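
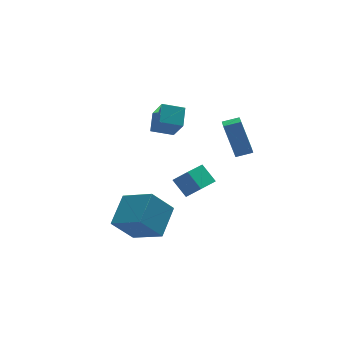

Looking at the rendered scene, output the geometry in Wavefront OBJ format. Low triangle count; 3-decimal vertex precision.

v -0.216 3.82 3.057
v -0.117 2.885 4.226
v 0.259 4.682 3.707
v 0.359 3.748 4.876
v 0.861 3.492 2.704
v 0.961 2.558 3.873
v 1.337 4.355 3.354
v 1.436 3.42 4.523
v -1.822 -1.515 -0.522
v -2.903 -1.473 0.75
v -2.712 -0.106 -1.325
v -3.793 -0.064 -0.053
v -0.747 -0.336 0.353
v -1.828 -0.294 1.625
v -1.637 1.073 -0.45
v -2.718 1.115 0.822
v 0.189 0.418 0.397
v 0.73 -0.102 1.145
v -0.169 1.186 1.189
v 0.372 0.665 1.938
v 1.288 1.195 0.142
v 1.829 0.674 0.891
v 0.93 1.962 0.935
v 1.471 1.442 1.683
v 3.069 1.142 1.994
v 2.673 1.724 3.898
v 3.333 1.888 1.821
v 2.937 2.47 3.725
v 3.883 0.91 2.235
v 3.487 1.492 4.139
v 4.147 1.656 2.062
v 3.751 2.238 3.966
f 2 4 1
f 5 2 1
f 1 4 3
f 3 5 1
f 2 8 4
f 6 2 5
f 6 8 2
f 4 8 3
f 7 5 3
f 3 8 7
f 7 6 5
f 8 6 7
f 10 12 9
f 13 10 9
f 9 12 11
f 11 13 9
f 10 16 12
f 14 10 13
f 14 16 10
f 12 16 11
f 15 13 11
f 11 16 15
f 15 14 13
f 16 14 15
f 18 20 17
f 21 18 17
f 17 20 19
f 19 21 17
f 18 24 20
f 22 18 21
f 22 24 18
f 20 24 19
f 23 21 19
f 19 24 23
f 23 22 21
f 24 22 23
f 26 28 25
f 29 26 25
f 25 28 27
f 27 29 25
f 26 32 28
f 30 26 29
f 30 32 26
f 28 32 27
f 31 29 27
f 27 32 31
f 31 30 29
f 32 30 31



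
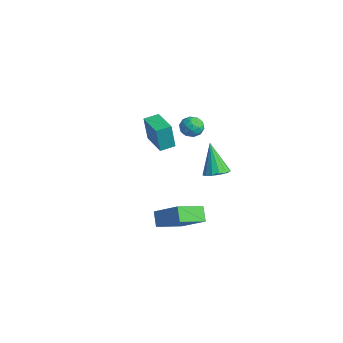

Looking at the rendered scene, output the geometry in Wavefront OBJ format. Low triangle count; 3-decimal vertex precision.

v 3.996 -0.823 0.854
v 4.491 -1.351 1.144
v 3.044 -0.717 2.666
v 4.665 -0.994 1.215
v 4.661 -0.592 1.189
v 4.478 -0.251 1.073
v 4.166 -0.063 0.898
v 3.808 -0.08 0.712
v 3.501 -0.295 0.563
v 3.326 -0.652 0.492
v 3.331 -1.055 0.518
v 3.514 -1.396 0.634
v 3.826 -1.583 0.809
v 4.183 -1.567 0.996
v -4.672 -0.556 -1.846
v -4.736 -0.781 -0.112
v -4.62 0.404 -1.72
v -4.684 0.179 0.015
v -2.896 -0.659 -1.795
v -2.96 -0.884 -0.06
v -2.844 0.301 -1.668
v -2.908 0.076 0.066
v 1.792 -3.371 -4.256
v 1.091 -3.142 -3.523
v 1.575 -1.64 -5.007
v 0.874 -1.41 -4.274
v 3.266 -2.67 -3.066
v 2.565 -2.44 -2.333
v 3.049 -0.938 -3.817
v 2.348 -0.709 -3.084
v -1.602 0.762 1.312
v -0.916 0.872 1.613
v -1.144 -0.112 0.587
v -0.458 -0.002 0.888
v -1.01 -0.31 1.305
v -1.293 0.23 1.753
v -0.767 0.53 0.447
v -1.05 1.07 0.895
v -0.4 0.728 1.078
v -0.55 0.209 1.609
v -1.51 0.551 0.591
v -1.66 0.032 1.122
v -1.299 0.894 1.527
v -0.761 -0.134 0.673
v -1.085 -0.315 0.919
v -0.682 -0.25 1.096
v -1.521 0.517 1.609
v -1.117 0.581 1.786
v -1.173 -0.114 1.604
v -0.943 0.179 0.414
v -0.539 0.243 0.591
v -1.378 1.01 1.104
v -0.975 1.075 1.281
v -0.887 0.874 0.596
v -0.593 0.874 1.389
v -0.324 0.36 0.962
v -0.505 0.672 0.703
v -0.671 0.99 0.967
v -0.681 0.568 1.701
v -0.412 0.055 1.274
v -0.736 -0.126 1.519
v -0.902 0.191 1.783
v -0.378 0.484 1.386
v -1.648 0.705 0.926
v -1.379 0.192 0.499
v -1.158 0.569 0.417
v -1.324 0.886 0.681
v -1.736 0.4 1.238
v -1.467 -0.114 0.811
v -1.389 -0.23 1.233
v -1.555 0.088 1.497
v -1.682 0.276 0.814
f 2 1 4
f 2 4 3
f 4 1 5
f 4 5 3
f 5 1 6
f 5 6 3
f 6 1 7
f 6 7 3
f 7 1 8
f 7 8 3
f 8 1 9
f 8 9 3
f 9 1 10
f 9 10 3
f 10 1 11
f 10 11 3
f 11 1 12
f 11 12 3
f 12 1 13
f 12 13 3
f 13 1 14
f 13 14 3
f 14 1 2
f 14 2 3
f 16 18 15
f 19 16 15
f 15 18 17
f 17 19 15
f 16 22 18
f 20 16 19
f 20 22 16
f 18 22 17
f 21 19 17
f 17 22 21
f 21 20 19
f 22 20 21
f 24 26 23
f 27 24 23
f 23 26 25
f 25 27 23
f 24 30 26
f 28 24 27
f 28 30 24
f 26 30 25
f 29 27 25
f 25 30 29
f 29 28 27
f 30 28 29
f 31 68 47
f 68 42 71
f 47 71 36
f 68 71 47
f 31 47 43
f 47 36 48
f 43 48 32
f 47 48 43
f 31 43 52
f 43 32 53
f 52 53 38
f 43 53 52
f 31 52 64
f 52 38 67
f 64 67 41
f 52 67 64
f 31 64 68
f 64 41 72
f 68 72 42
f 64 72 68
f 32 48 59
f 48 36 62
f 59 62 40
f 48 62 59
f 36 71 49
f 71 42 70
f 49 70 35
f 71 70 49
f 42 72 69
f 72 41 65
f 69 65 33
f 72 65 69
f 41 67 66
f 67 38 54
f 66 54 37
f 67 54 66
f 38 53 58
f 53 32 55
f 58 55 39
f 53 55 58
f 34 60 46
f 60 40 61
f 46 61 35
f 60 61 46
f 34 46 44
f 46 35 45
f 44 45 33
f 46 45 44
f 34 44 51
f 44 33 50
f 51 50 37
f 44 50 51
f 34 51 56
f 51 37 57
f 56 57 39
f 51 57 56
f 34 56 60
f 56 39 63
f 60 63 40
f 56 63 60
f 35 61 49
f 61 40 62
f 49 62 36
f 61 62 49
f 33 45 69
f 45 35 70
f 69 70 42
f 45 70 69
f 37 50 66
f 50 33 65
f 66 65 41
f 50 65 66
f 39 57 58
f 57 37 54
f 58 54 38
f 57 54 58
f 40 63 59
f 63 39 55
f 59 55 32
f 63 55 59



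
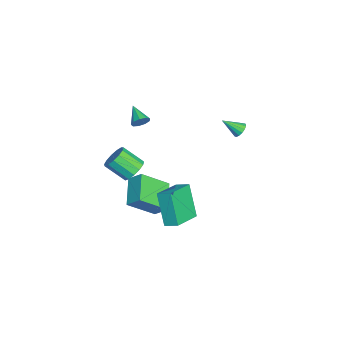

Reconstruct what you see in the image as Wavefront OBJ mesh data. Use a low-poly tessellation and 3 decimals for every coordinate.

v 3.274 -1.63 1.604
v 3.558 -0.92 1.926
v 1.72 -0.735 1.005
v 2.005 -0.025 1.327
v 4.215 -1.195 -0.187
v 4.5 -0.485 0.135
v 2.662 -0.3 -0.786
v 2.946 0.41 -0.464
v -2.451 2.514 2.175
v -2.146 2.757 2.503
v -2.469 1.526 2.925
v -2.391 2.819 2.579
v -2.652 2.8 2.547
v -2.859 2.703 2.416
v -2.958 2.556 2.219
v -2.92 2.398 2.012
v -2.757 2.271 1.848
v -2.512 2.209 1.771
v -2.251 2.228 1.803
v -2.043 2.325 1.935
v -1.945 2.472 2.131
v -1.982 2.63 2.339
v 2.071 -2.873 2.374
v 2.577 -3.304 2.005
v 2.315 -4.377 2.897
v 1.809 -3.947 3.266
v 2.794 -3.101 2.313
v 2.531 -4.174 3.205
v 2.781 -2.825 2.641
v 2.519 -3.898 3.533
v 2.543 -2.565 2.884
v 2.28 -3.638 3.776
v 2.155 -2.403 2.965
v 1.893 -3.476 3.857
v 1.741 -2.39 2.858
v 1.478 -3.463 3.75
v 1.431 -2.531 2.598
v 1.168 -3.604 3.49
v 1.325 -2.78 2.266
v 1.062 -3.853 3.159
v 1.455 -3.059 1.969
v 1.193 -4.132 2.861
v 1.782 -3.279 1.8
v 1.519 -4.353 2.692
v 2.2 -3.371 1.814
v 1.937 -4.444 2.706
v -3.384 -2.921 1.85
v -3.098 -2.963 2.329
v -4.396 -3.419 2.41
v -3.274 -2.624 2.312
v -3.502 -2.423 2.078
v -3.675 -2.456 1.737
v -3.711 -2.706 1.449
v -3.594 -3.057 1.349
v -3.379 -3.344 1.483
v -3.166 -3.433 1.788
v -3.055 -3.283 2.123
v -0.207 -1.891 -1.037
v 0.381 -3.328 0.223
v 0.089 -1.175 -0.358
v 0.678 -2.612 0.901
v 1.442 -1.868 -1.781
v 2.031 -3.305 -0.522
v 1.739 -1.152 -1.103
v 2.327 -2.589 0.157
f 2 4 1
f 5 2 1
f 1 4 3
f 3 5 1
f 2 8 4
f 6 2 5
f 6 8 2
f 4 8 3
f 7 5 3
f 3 8 7
f 7 6 5
f 8 6 7
f 10 9 12
f 10 12 11
f 12 9 13
f 12 13 11
f 13 9 14
f 13 14 11
f 14 9 15
f 14 15 11
f 15 9 16
f 15 16 11
f 16 9 17
f 16 17 11
f 17 9 18
f 17 18 11
f 18 9 19
f 18 19 11
f 19 9 20
f 19 20 11
f 20 9 21
f 20 21 11
f 21 9 22
f 21 22 11
f 22 9 10
f 22 10 11
f 24 23 27
f 24 27 25
f 25 27 28
f 25 28 26
f 27 23 29
f 27 29 28
f 28 29 30
f 28 30 26
f 29 23 31
f 29 31 30
f 30 31 32
f 30 32 26
f 31 23 33
f 31 33 32
f 32 33 34
f 32 34 26
f 33 23 35
f 33 35 34
f 34 35 36
f 34 36 26
f 35 23 37
f 35 37 36
f 36 37 38
f 36 38 26
f 37 23 39
f 37 39 38
f 38 39 40
f 38 40 26
f 39 23 41
f 39 41 40
f 40 41 42
f 40 42 26
f 41 23 43
f 41 43 42
f 42 43 44
f 42 44 26
f 43 23 45
f 43 45 44
f 44 45 46
f 44 46 26
f 45 23 24
f 45 24 46
f 46 24 25
f 46 25 26
f 48 47 50
f 48 50 49
f 50 47 51
f 50 51 49
f 51 47 52
f 51 52 49
f 52 47 53
f 52 53 49
f 53 47 54
f 53 54 49
f 54 47 55
f 54 55 49
f 55 47 56
f 55 56 49
f 56 47 57
f 56 57 49
f 57 47 48
f 57 48 49
f 59 61 58
f 62 59 58
f 58 61 60
f 60 62 58
f 59 65 61
f 63 59 62
f 63 65 59
f 61 65 60
f 64 62 60
f 60 65 64
f 64 63 62
f 65 63 64



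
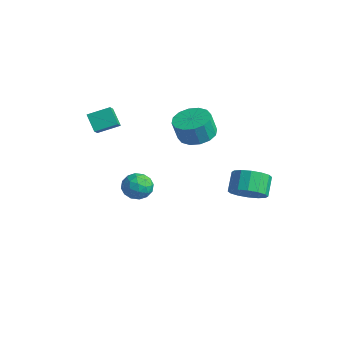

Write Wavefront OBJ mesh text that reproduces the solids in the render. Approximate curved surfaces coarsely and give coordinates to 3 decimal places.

v -3.9 1.403 -4.585
v -3.038 0.986 -4.449
v -4.462 0.654 -3.331
v -3.6 0.237 -3.195
v -3.706 1.187 -3.047
v -3.359 1.65 -3.822
v -4.141 -0.01 -3.958
v -3.794 0.453 -4.733
v -3.187 0.112 -4.06
v -2.918 0.852 -3.498
v -4.582 0.788 -4.282
v -4.313 1.528 -3.72
v -3.42 1.26 -4.627
v -4.08 0.38 -3.153
v -4.143 0.938 -3.066
v -3.636 0.693 -2.986
v -3.608 1.651 -4.259
v -3.102 1.405 -4.179
v -3.494 1.523 -3.355
v -4.398 0.235 -3.601
v -3.892 -0.011 -3.521
v -3.864 0.947 -4.794
v -3.357 0.702 -4.714
v -4.006 0.117 -4.425
v -3.001 0.502 -4.319
v -3.331 0.061 -3.581
v -3.649 -0.084 -4.03
v -3.445 0.189 -4.485
v -2.843 0.936 -3.988
v -3.173 0.496 -3.251
v -3.235 1.055 -3.164
v -3.031 1.327 -3.62
v -2.93 0.423 -3.76
v -4.327 1.144 -4.529
v -4.657 0.704 -3.792
v -4.469 0.313 -4.16
v -4.265 0.585 -4.616
v -4.169 1.579 -4.199
v -4.499 1.138 -3.461
v -4.055 1.451 -3.295
v -3.851 1.724 -3.75
v -4.57 1.217 -4.02
v 0.661 1.817 2.334
v 1.619 1.34 2.19
v 1.617 0.946 3.481
v 0.659 1.423 3.626
v 1.74 1.862 2.35
v 1.738 1.468 3.641
v 1.572 2.372 2.505
v 1.57 1.978 3.796
v 1.159 2.733 2.615
v 1.158 2.339 3.906
v 0.613 2.849 2.649
v 0.612 2.455 3.941
v 0.08 2.688 2.6
v 0.079 2.294 3.891
v -0.297 2.294 2.479
v -0.299 1.9 3.77
v -0.418 1.772 2.319
v -0.42 1.378 3.61
v -0.25 1.262 2.164
v -0.252 0.868 3.455
v 0.162 0.901 2.054
v 0.161 0.507 3.345
v 0.708 0.785 2.019
v 0.707 0.391 3.311
v 1.241 0.946 2.069
v 1.24 0.552 3.36
v -3.64 -2.22 2.91
v -3.088 -2.742 3.481
v -3.075 -1.102 3.386
v -2.523 -1.623 3.957
v -2.797 -2.277 2.043
v -2.245 -2.798 2.614
v -2.232 -1.158 2.519
v -1.68 -1.68 3.09
v 3.413 3.186 -1.404
v 4.344 3.639 -1.094
v 3.697 4.346 -0.186
v 2.767 3.894 -0.496
v 4.146 3.974 -1.496
v 3.5 4.682 -0.588
v 3.753 4.098 -1.873
v 3.106 4.806 -0.965
v 3.268 3.978 -2.124
v 2.621 4.685 -1.216
v 2.822 3.645 -2.183
v 2.176 4.353 -1.275
v 2.535 3.19 -2.032
v 1.888 3.897 -1.125
v 2.483 2.734 -1.714
v 1.836 3.441 -0.806
v 2.68 2.398 -1.312
v 2.034 3.106 -0.404
v 3.074 2.274 -0.935
v 2.427 2.982 -0.027
v 3.559 2.395 -0.684
v 2.912 3.102 0.224
v 4.004 2.727 -0.625
v 3.358 3.435 0.283
v 4.292 3.183 -0.775
v 3.645 3.89 0.132
f 1 38 17
f 38 12 41
f 17 41 6
f 38 41 17
f 1 17 13
f 17 6 18
f 13 18 2
f 17 18 13
f 1 13 22
f 13 2 23
f 22 23 8
f 13 23 22
f 1 22 34
f 22 8 37
f 34 37 11
f 22 37 34
f 1 34 38
f 34 11 42
f 38 42 12
f 34 42 38
f 2 18 29
f 18 6 32
f 29 32 10
f 18 32 29
f 6 41 19
f 41 12 40
f 19 40 5
f 41 40 19
f 12 42 39
f 42 11 35
f 39 35 3
f 42 35 39
f 11 37 36
f 37 8 24
f 36 24 7
f 37 24 36
f 8 23 28
f 23 2 25
f 28 25 9
f 23 25 28
f 4 30 16
f 30 10 31
f 16 31 5
f 30 31 16
f 4 16 14
f 16 5 15
f 14 15 3
f 16 15 14
f 4 14 21
f 14 3 20
f 21 20 7
f 14 20 21
f 4 21 26
f 21 7 27
f 26 27 9
f 21 27 26
f 4 26 30
f 26 9 33
f 30 33 10
f 26 33 30
f 5 31 19
f 31 10 32
f 19 32 6
f 31 32 19
f 3 15 39
f 15 5 40
f 39 40 12
f 15 40 39
f 7 20 36
f 20 3 35
f 36 35 11
f 20 35 36
f 9 27 28
f 27 7 24
f 28 24 8
f 27 24 28
f 10 33 29
f 33 9 25
f 29 25 2
f 33 25 29
f 44 43 47
f 44 47 45
f 45 47 48
f 45 48 46
f 47 43 49
f 47 49 48
f 48 49 50
f 48 50 46
f 49 43 51
f 49 51 50
f 50 51 52
f 50 52 46
f 51 43 53
f 51 53 52
f 52 53 54
f 52 54 46
f 53 43 55
f 53 55 54
f 54 55 56
f 54 56 46
f 55 43 57
f 55 57 56
f 56 57 58
f 56 58 46
f 57 43 59
f 57 59 58
f 58 59 60
f 58 60 46
f 59 43 61
f 59 61 60
f 60 61 62
f 60 62 46
f 61 43 63
f 61 63 62
f 62 63 64
f 62 64 46
f 63 43 65
f 63 65 64
f 64 65 66
f 64 66 46
f 65 43 67
f 65 67 66
f 66 67 68
f 66 68 46
f 67 43 44
f 67 44 68
f 68 44 45
f 68 45 46
f 70 72 69
f 73 70 69
f 69 72 71
f 71 73 69
f 70 76 72
f 74 70 73
f 74 76 70
f 72 76 71
f 75 73 71
f 71 76 75
f 75 74 73
f 76 74 75
f 78 77 81
f 78 81 79
f 79 81 82
f 79 82 80
f 81 77 83
f 81 83 82
f 82 83 84
f 82 84 80
f 83 77 85
f 83 85 84
f 84 85 86
f 84 86 80
f 85 77 87
f 85 87 86
f 86 87 88
f 86 88 80
f 87 77 89
f 87 89 88
f 88 89 90
f 88 90 80
f 89 77 91
f 89 91 90
f 90 91 92
f 90 92 80
f 91 77 93
f 91 93 92
f 92 93 94
f 92 94 80
f 93 77 95
f 93 95 94
f 94 95 96
f 94 96 80
f 95 77 97
f 95 97 96
f 96 97 98
f 96 98 80
f 97 77 99
f 97 99 98
f 98 99 100
f 98 100 80
f 99 77 101
f 99 101 100
f 100 101 102
f 100 102 80
f 101 77 78
f 101 78 102
f 102 78 79
f 102 79 80



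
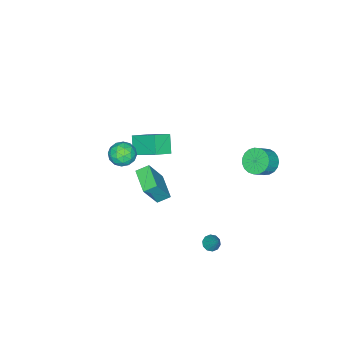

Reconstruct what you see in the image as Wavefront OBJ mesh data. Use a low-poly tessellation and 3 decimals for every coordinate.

v -3.687 -4.729 -3.621
v -2.627 -5.122 -3.02
v -3.676 -3.063 -2.55
v -2.616 -3.456 -1.95
v -2.924 -4.124 -4.57
v -1.864 -4.517 -3.97
v -2.913 -2.458 -3.5
v -1.853 -2.851 -2.899
v 1.324 -0.169 -0.472
v 2.228 -0.475 1.274
v 2.323 1.057 -0.775
v 3.227 0.751 0.972
v 1.873 -0.711 -0.852
v 2.777 -1.017 0.895
v 2.872 0.515 -1.154
v 3.776 0.209 0.592
v 2.196 -1.321 1.729
v 2.727 -1.362 2.408
v 2.633 -2.578 1.312
v 3.164 -2.619 1.991
v 2.31 -2.659 2.107
v 2.04 -1.882 2.365
v 3.32 -2.058 1.355
v 3.05 -1.281 1.613
v 3.421 -1.818 2.176
v 2.797 -2.189 2.642
v 2.563 -1.751 1.078
v 1.939 -2.122 1.544
v 2.423 -1.231 2.105
v 2.937 -2.709 1.615
v 2.435 -2.732 1.683
v 2.747 -2.756 2.082
v 2.02 -1.536 2.08
v 2.331 -1.56 2.479
v 2.087 -2.323 2.302
v 3.029 -2.38 1.241
v 3.34 -2.404 1.64
v 2.613 -1.184 1.638
v 2.925 -1.208 2.037
v 3.273 -1.617 1.418
v 3.143 -1.523 2.368
v 3.4 -2.262 2.123
v 3.492 -1.932 1.749
v 3.333 -1.476 1.9
v 2.776 -1.741 2.641
v 3.033 -2.48 2.396
v 2.531 -2.503 2.465
v 2.373 -2.046 2.616
v 3.184 -2.009 2.505
v 2.327 -1.46 1.324
v 2.584 -2.199 1.079
v 2.987 -1.894 1.104
v 2.829 -1.437 1.255
v 1.96 -1.678 1.597
v 2.217 -2.417 1.352
v 2.027 -2.464 1.82
v 1.868 -2.008 1.971
v 2.176 -1.931 1.215
v 1.745 3.454 -4.396
v 2.066 3.746 -4.734
v 2.215 4.246 -3.264
v 1.764 3.901 -4.717
v 1.454 3.885 -4.577
v 1.256 3.705 -4.368
v 1.244 3.429 -4.17
v 1.423 3.162 -4.059
v 1.725 3.007 -4.076
v 2.035 3.023 -4.216
v 2.233 3.203 -4.424
v 2.245 3.48 -4.622
v -3.614 3.649 -1.212
v -3.111 4.238 -1.65
v -2.244 4.081 -0.865
v -2.746 3.491 -0.428
v -3.29 4.454 -1.408
v -2.423 4.297 -0.624
v -3.525 4.531 -1.133
v -2.658 4.374 -0.349
v -3.776 4.455 -0.872
v -2.909 4.297 -0.087
v -3.998 4.239 -0.669
v -3.131 4.082 0.116
v -4.154 3.922 -0.56
v -3.287 3.765 0.224
v -4.217 3.557 -0.564
v -3.349 3.4 0.22
v -4.175 3.208 -0.68
v -3.307 3.051 0.104
v -4.036 2.935 -0.888
v -3.169 2.778 -0.104
v -3.824 2.786 -1.152
v -2.957 2.629 -0.368
v -3.576 2.786 -1.427
v -2.709 2.629 -0.642
v -3.334 2.935 -1.664
v -2.467 2.778 -0.88
v -3.141 3.207 -1.823
v -2.273 3.05 -1.039
v -3.029 3.556 -1.877
v -2.162 3.399 -1.092
v -3.019 3.921 -1.816
v -2.151 3.764 -1.031
f 2 4 1
f 5 2 1
f 1 4 3
f 3 5 1
f 2 8 4
f 6 2 5
f 6 8 2
f 4 8 3
f 7 5 3
f 3 8 7
f 7 6 5
f 8 6 7
f 10 12 9
f 13 10 9
f 9 12 11
f 11 13 9
f 10 16 12
f 14 10 13
f 14 16 10
f 12 16 11
f 15 13 11
f 11 16 15
f 15 14 13
f 16 14 15
f 17 54 33
f 54 28 57
f 33 57 22
f 54 57 33
f 17 33 29
f 33 22 34
f 29 34 18
f 33 34 29
f 17 29 38
f 29 18 39
f 38 39 24
f 29 39 38
f 17 38 50
f 38 24 53
f 50 53 27
f 38 53 50
f 17 50 54
f 50 27 58
f 54 58 28
f 50 58 54
f 18 34 45
f 34 22 48
f 45 48 26
f 34 48 45
f 22 57 35
f 57 28 56
f 35 56 21
f 57 56 35
f 28 58 55
f 58 27 51
f 55 51 19
f 58 51 55
f 27 53 52
f 53 24 40
f 52 40 23
f 53 40 52
f 24 39 44
f 39 18 41
f 44 41 25
f 39 41 44
f 20 46 32
f 46 26 47
f 32 47 21
f 46 47 32
f 20 32 30
f 32 21 31
f 30 31 19
f 32 31 30
f 20 30 37
f 30 19 36
f 37 36 23
f 30 36 37
f 20 37 42
f 37 23 43
f 42 43 25
f 37 43 42
f 20 42 46
f 42 25 49
f 46 49 26
f 42 49 46
f 21 47 35
f 47 26 48
f 35 48 22
f 47 48 35
f 19 31 55
f 31 21 56
f 55 56 28
f 31 56 55
f 23 36 52
f 36 19 51
f 52 51 27
f 36 51 52
f 25 43 44
f 43 23 40
f 44 40 24
f 43 40 44
f 26 49 45
f 49 25 41
f 45 41 18
f 49 41 45
f 60 59 62
f 60 62 61
f 62 59 63
f 62 63 61
f 63 59 64
f 63 64 61
f 64 59 65
f 64 65 61
f 65 59 66
f 65 66 61
f 66 59 67
f 66 67 61
f 67 59 68
f 67 68 61
f 68 59 69
f 68 69 61
f 69 59 70
f 69 70 61
f 70 59 60
f 70 60 61
f 72 71 75
f 72 75 73
f 73 75 76
f 73 76 74
f 75 71 77
f 75 77 76
f 76 77 78
f 76 78 74
f 77 71 79
f 77 79 78
f 78 79 80
f 78 80 74
f 79 71 81
f 79 81 80
f 80 81 82
f 80 82 74
f 81 71 83
f 81 83 82
f 82 83 84
f 82 84 74
f 83 71 85
f 83 85 84
f 84 85 86
f 84 86 74
f 85 71 87
f 85 87 86
f 86 87 88
f 86 88 74
f 87 71 89
f 87 89 88
f 88 89 90
f 88 90 74
f 89 71 91
f 89 91 90
f 90 91 92
f 90 92 74
f 91 71 93
f 91 93 92
f 92 93 94
f 92 94 74
f 93 71 95
f 93 95 94
f 94 95 96
f 94 96 74
f 95 71 97
f 95 97 96
f 96 97 98
f 96 98 74
f 97 71 99
f 97 99 98
f 98 99 100
f 98 100 74
f 99 71 101
f 99 101 100
f 100 101 102
f 100 102 74
f 101 71 72
f 101 72 102
f 102 72 73
f 102 73 74



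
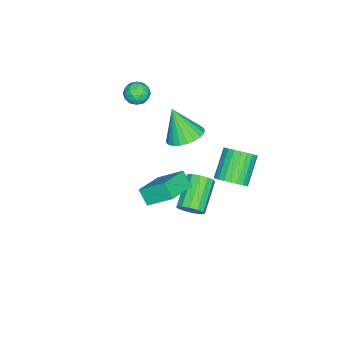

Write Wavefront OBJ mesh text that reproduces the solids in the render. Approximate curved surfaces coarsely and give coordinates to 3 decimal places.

v 1.814 0.194 -4.201
v 2.191 -0.107 -3.64
v 0.523 -0.215 -2.578
v 0.146 0.086 -3.139
v 2.202 0.305 -3.581
v 0.534 0.198 -2.519
v 2.09 0.682 -3.719
v 0.422 0.575 -2.657
v 1.89 0.904 -4.01
v 0.222 0.797 -2.948
v 1.666 0.901 -4.362
v -0.002 0.794 -3.3
v 1.489 0.672 -4.662
v -0.178 0.565 -3.6
v 1.415 0.292 -4.817
v -0.252 0.185 -3.755
v 1.468 -0.119 -4.776
v -0.2 -0.226 -3.714
v 1.63 -0.432 -4.552
v -0.037 -0.539 -3.49
v 1.851 -0.545 -4.217
v 0.183 -0.652 -3.155
v 2.06 -0.424 -3.877
v 0.392 -0.532 -2.815
v 3.287 -0.489 -1.597
v 2.971 -1.057 -0.864
v 3.208 0.799 -0.633
v 2.891 0.23 0.1
v 4.989 -0.77 -1.08
v 4.672 -1.339 -0.347
v 4.909 0.517 -0.116
v 4.593 -0.051 0.617
v 2.018 2.36 -0.832
v 2.595 2.23 -0.221
v 1.279 2.229 1.022
v 0.702 2.36 0.412
v 2.585 2.561 -0.232
v 1.27 2.561 1.012
v 2.489 2.862 -0.333
v 1.174 2.862 0.91
v 2.321 3.086 -0.511
v 1.006 3.086 0.733
v 2.107 3.2 -0.737
v 0.792 3.2 0.507
v 1.879 3.186 -0.978
v 0.564 3.186 0.266
v 1.673 3.046 -1.196
v 0.357 3.046 0.047
v 1.519 2.802 -1.359
v 0.203 2.801 -0.116
v 1.441 2.491 -1.442
v 0.125 2.49 -0.199
v 1.45 2.159 -1.432
v 0.135 2.159 -0.188
v 1.546 1.858 -1.33
v 0.231 1.858 -0.087
v 1.714 1.634 -1.153
v 0.399 1.634 0.091
v 1.928 1.52 -0.927
v 0.613 1.52 0.317
v 2.156 1.534 -0.686
v 0.841 1.534 0.558
v 2.363 1.674 -0.467
v 1.047 1.674 0.776
v 2.517 1.919 -0.304
v 1.201 1.918 0.939
v 1.727 -0.127 1.692
v 2.294 0.598 2.083
v 1.553 -0.893 3.368
v 1.938 0.753 2.117
v 1.549 0.775 2.086
v 1.188 0.659 1.996
v 0.909 0.423 1.859
v 0.754 0.104 1.697
v 0.747 -0.251 1.534
v 0.89 -0.587 1.396
v 1.16 -0.852 1.302
v 1.516 -1.008 1.268
v 1.904 -1.029 1.299
v 2.266 -0.913 1.389
v 2.545 -0.677 1.526
v 2.7 -0.358 1.688
v 2.707 -0.003 1.851
v 2.564 0.332 1.989
v -0.73 -3.3 1.534
v -0.27 -2.883 1.909
v -0.45 -4.217 2.211
v 0.01 -3.8 2.586
v -0.705 -3.691 2.641
v -0.878 -3.124 2.222
v 0.158 -3.976 1.898
v -0.015 -3.409 1.479
v 0.279 -3.3 2.134
v -0.255 -3.124 2.593
v -0.465 -3.976 1.527
v -0.999 -3.8 1.986
v -0.524 -3.011 1.662
v -0.196 -4.089 2.458
v -0.616 -4.025 2.49
v -0.346 -3.779 2.711
v -0.882 -3.153 1.846
v -0.612 -2.908 2.066
v -0.868 -3.382 2.496
v -0.108 -4.192 2.054
v 0.162 -3.947 2.274
v -0.374 -3.321 1.409
v -0.104 -3.075 1.63
v 0.148 -3.718 1.624
v 0.069 -3.011 2.014
v 0.233 -3.55 2.413
v 0.32 -3.654 2.008
v 0.219 -3.321 1.762
v -0.245 -2.908 2.284
v -0.081 -3.446 2.682
v -0.501 -3.382 2.714
v -0.603 -3.049 2.468
v 0.077 -3.153 2.417
v -0.639 -3.654 1.438
v -0.475 -4.192 1.836
v -0.117 -4.051 1.652
v -0.219 -3.718 1.406
v -0.953 -3.55 1.707
v -0.789 -4.089 2.106
v -0.939 -3.779 2.358
v -1.04 -3.446 2.112
v -0.797 -3.947 1.703
f 2 1 5
f 2 5 3
f 3 5 6
f 3 6 4
f 5 1 7
f 5 7 6
f 6 7 8
f 6 8 4
f 7 1 9
f 7 9 8
f 8 9 10
f 8 10 4
f 9 1 11
f 9 11 10
f 10 11 12
f 10 12 4
f 11 1 13
f 11 13 12
f 12 13 14
f 12 14 4
f 13 1 15
f 13 15 14
f 14 15 16
f 14 16 4
f 15 1 17
f 15 17 16
f 16 17 18
f 16 18 4
f 17 1 19
f 17 19 18
f 18 19 20
f 18 20 4
f 19 1 21
f 19 21 20
f 20 21 22
f 20 22 4
f 21 1 23
f 21 23 22
f 22 23 24
f 22 24 4
f 23 1 2
f 23 2 24
f 24 2 3
f 24 3 4
f 26 28 25
f 29 26 25
f 25 28 27
f 27 29 25
f 26 32 28
f 30 26 29
f 30 32 26
f 28 32 27
f 31 29 27
f 27 32 31
f 31 30 29
f 32 30 31
f 34 33 37
f 34 37 35
f 35 37 38
f 35 38 36
f 37 33 39
f 37 39 38
f 38 39 40
f 38 40 36
f 39 33 41
f 39 41 40
f 40 41 42
f 40 42 36
f 41 33 43
f 41 43 42
f 42 43 44
f 42 44 36
f 43 33 45
f 43 45 44
f 44 45 46
f 44 46 36
f 45 33 47
f 45 47 46
f 46 47 48
f 46 48 36
f 47 33 49
f 47 49 48
f 48 49 50
f 48 50 36
f 49 33 51
f 49 51 50
f 50 51 52
f 50 52 36
f 51 33 53
f 51 53 52
f 52 53 54
f 52 54 36
f 53 33 55
f 53 55 54
f 54 55 56
f 54 56 36
f 55 33 57
f 55 57 56
f 56 57 58
f 56 58 36
f 57 33 59
f 57 59 58
f 58 59 60
f 58 60 36
f 59 33 61
f 59 61 60
f 60 61 62
f 60 62 36
f 61 33 63
f 61 63 62
f 62 63 64
f 62 64 36
f 63 33 65
f 63 65 64
f 64 65 66
f 64 66 36
f 65 33 34
f 65 34 66
f 66 34 35
f 66 35 36
f 68 67 70
f 68 70 69
f 70 67 71
f 70 71 69
f 71 67 72
f 71 72 69
f 72 67 73
f 72 73 69
f 73 67 74
f 73 74 69
f 74 67 75
f 74 75 69
f 75 67 76
f 75 76 69
f 76 67 77
f 76 77 69
f 77 67 78
f 77 78 69
f 78 67 79
f 78 79 69
f 79 67 80
f 79 80 69
f 80 67 81
f 80 81 69
f 81 67 82
f 81 82 69
f 82 67 83
f 82 83 69
f 83 67 84
f 83 84 69
f 84 67 68
f 84 68 69
f 85 122 101
f 122 96 125
f 101 125 90
f 122 125 101
f 85 101 97
f 101 90 102
f 97 102 86
f 101 102 97
f 85 97 106
f 97 86 107
f 106 107 92
f 97 107 106
f 85 106 118
f 106 92 121
f 118 121 95
f 106 121 118
f 85 118 122
f 118 95 126
f 122 126 96
f 118 126 122
f 86 102 113
f 102 90 116
f 113 116 94
f 102 116 113
f 90 125 103
f 125 96 124
f 103 124 89
f 125 124 103
f 96 126 123
f 126 95 119
f 123 119 87
f 126 119 123
f 95 121 120
f 121 92 108
f 120 108 91
f 121 108 120
f 92 107 112
f 107 86 109
f 112 109 93
f 107 109 112
f 88 114 100
f 114 94 115
f 100 115 89
f 114 115 100
f 88 100 98
f 100 89 99
f 98 99 87
f 100 99 98
f 88 98 105
f 98 87 104
f 105 104 91
f 98 104 105
f 88 105 110
f 105 91 111
f 110 111 93
f 105 111 110
f 88 110 114
f 110 93 117
f 114 117 94
f 110 117 114
f 89 115 103
f 115 94 116
f 103 116 90
f 115 116 103
f 87 99 123
f 99 89 124
f 123 124 96
f 99 124 123
f 91 104 120
f 104 87 119
f 120 119 95
f 104 119 120
f 93 111 112
f 111 91 108
f 112 108 92
f 111 108 112
f 94 117 113
f 117 93 109
f 113 109 86
f 117 109 113



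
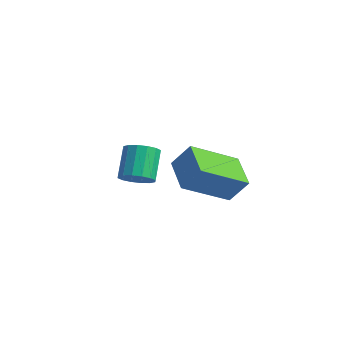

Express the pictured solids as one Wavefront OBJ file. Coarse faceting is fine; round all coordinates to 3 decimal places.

v 2.124 2.049 2.001
v 1.706 0.449 2.936
v 1.002 2.594 2.433
v 0.584 0.994 3.367
v 2.616 2.406 2.833
v 2.198 0.806 3.767
v 1.494 2.951 3.264
v 1.076 1.351 4.199
v -1.551 1.328 1.64
v -1.291 0.94 2.062
v -1.829 1.603 3.003
v -2.089 1.992 2.58
v -1.072 1.178 2.02
v -1.609 1.841 2.96
v -0.981 1.456 1.876
v -1.518 2.119 2.816
v -1.043 1.699 1.668
v -1.58 2.363 2.609
v -1.241 1.844 1.453
v -1.778 2.507 2.394
v -1.522 1.85 1.288
v -2.06 2.514 2.229
v -1.811 1.717 1.217
v -2.349 2.38 2.158
v -2.031 1.479 1.26
v -2.568 2.142 2.2
v -2.122 1.201 1.404
v -2.659 1.864 2.344
v -2.06 0.957 1.611
v -2.597 1.621 2.552
v -1.862 0.813 1.826
v -2.399 1.476 2.767
v -1.58 0.806 1.991
v -2.118 1.47 2.932
f 2 4 1
f 5 2 1
f 1 4 3
f 3 5 1
f 2 8 4
f 6 2 5
f 6 8 2
f 4 8 3
f 7 5 3
f 3 8 7
f 7 6 5
f 8 6 7
f 10 9 13
f 10 13 11
f 11 13 14
f 11 14 12
f 13 9 15
f 13 15 14
f 14 15 16
f 14 16 12
f 15 9 17
f 15 17 16
f 16 17 18
f 16 18 12
f 17 9 19
f 17 19 18
f 18 19 20
f 18 20 12
f 19 9 21
f 19 21 20
f 20 21 22
f 20 22 12
f 21 9 23
f 21 23 22
f 22 23 24
f 22 24 12
f 23 9 25
f 23 25 24
f 24 25 26
f 24 26 12
f 25 9 27
f 25 27 26
f 26 27 28
f 26 28 12
f 27 9 29
f 27 29 28
f 28 29 30
f 28 30 12
f 29 9 31
f 29 31 30
f 30 31 32
f 30 32 12
f 31 9 33
f 31 33 32
f 32 33 34
f 32 34 12
f 33 9 10
f 33 10 34
f 34 10 11
f 34 11 12



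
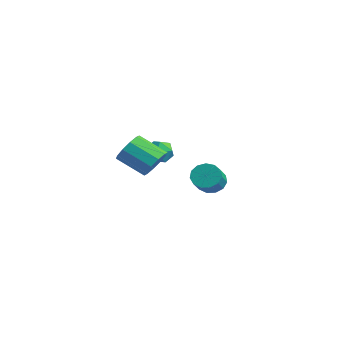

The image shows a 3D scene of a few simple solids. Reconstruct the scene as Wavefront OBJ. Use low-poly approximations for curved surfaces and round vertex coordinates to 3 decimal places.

v -0.973 -0.881 2.769
v -0.148 -0.645 2.563
v -0.492 -2.135 3.257
v 0.333 -1.899 3.051
v -0.091 -1.493 3.711
v -0.388 -0.718 3.41
v -0.252 -2.062 2.41
v -0.549 -1.287 2.109
v 0.298 -1.374 2.342
v 0.398 -1.023 3.146
v -1.038 -1.757 2.674
v -0.938 -1.406 3.478
v -2.922 3.271 -0.88
v -2.659 2.827 -1.618
v -1.735 1.945 -0.757
v -1.998 2.389 -0.02
v -2.338 3.216 -1.563
v -1.414 2.334 -0.702
v -2.203 3.622 -1.292
v -1.279 2.74 -0.431
v -2.296 3.917 -0.89
v -1.372 3.035 -0.029
v -2.587 4.007 -0.485
v -1.664 3.125 0.376
v -2.985 3.863 -0.206
v -2.062 2.981 0.655
v -3.363 3.531 -0.14
v -2.44 2.649 0.72
v -3.601 3.117 -0.31
v -2.677 2.235 0.551
v -3.623 2.751 -0.661
v -2.699 1.869 0.2
v -3.422 2.551 -1.081
v -2.499 1.669 -0.221
v -3.063 2.579 -1.438
v -2.139 1.697 -0.577
v 2.359 -3.047 3.152
v 2.832 -2.8 3.95
v 1.674 -3.807 4.947
v 1.201 -4.053 4.148
v 2.405 -2.399 3.859
v 1.246 -3.406 4.856
v 1.96 -2.245 3.498
v 0.802 -3.252 4.494
v 1.668 -2.397 3.004
v 0.509 -3.404 4.001
v 1.64 -2.797 2.567
v 0.481 -3.804 3.564
v 1.886 -3.293 2.353
v 0.728 -4.3 3.35
v 2.314 -3.694 2.444
v 1.155 -4.701 3.441
v 2.758 -3.848 2.806
v 1.6 -4.855 3.802
v 3.051 -3.696 3.299
v 1.892 -4.703 4.296
v 3.079 -3.296 3.736
v 1.92 -4.303 4.733
f 1 12 6
f 1 6 2
f 1 2 8
f 1 8 11
f 1 11 12
f 2 6 10
f 6 12 5
f 12 11 3
f 11 8 7
f 8 2 9
f 4 10 5
f 4 5 3
f 4 3 7
f 4 7 9
f 4 9 10
f 5 10 6
f 3 5 12
f 7 3 11
f 9 7 8
f 10 9 2
f 14 13 17
f 14 17 15
f 15 17 18
f 15 18 16
f 17 13 19
f 17 19 18
f 18 19 20
f 18 20 16
f 19 13 21
f 19 21 20
f 20 21 22
f 20 22 16
f 21 13 23
f 21 23 22
f 22 23 24
f 22 24 16
f 23 13 25
f 23 25 24
f 24 25 26
f 24 26 16
f 25 13 27
f 25 27 26
f 26 27 28
f 26 28 16
f 27 13 29
f 27 29 28
f 28 29 30
f 28 30 16
f 29 13 31
f 29 31 30
f 30 31 32
f 30 32 16
f 31 13 33
f 31 33 32
f 32 33 34
f 32 34 16
f 33 13 35
f 33 35 34
f 34 35 36
f 34 36 16
f 35 13 14
f 35 14 36
f 36 14 15
f 36 15 16
f 38 37 41
f 38 41 39
f 39 41 42
f 39 42 40
f 41 37 43
f 41 43 42
f 42 43 44
f 42 44 40
f 43 37 45
f 43 45 44
f 44 45 46
f 44 46 40
f 45 37 47
f 45 47 46
f 46 47 48
f 46 48 40
f 47 37 49
f 47 49 48
f 48 49 50
f 48 50 40
f 49 37 51
f 49 51 50
f 50 51 52
f 50 52 40
f 51 37 53
f 51 53 52
f 52 53 54
f 52 54 40
f 53 37 55
f 53 55 54
f 54 55 56
f 54 56 40
f 55 37 57
f 55 57 56
f 56 57 58
f 56 58 40
f 57 37 38
f 57 38 58
f 58 38 39
f 58 39 40



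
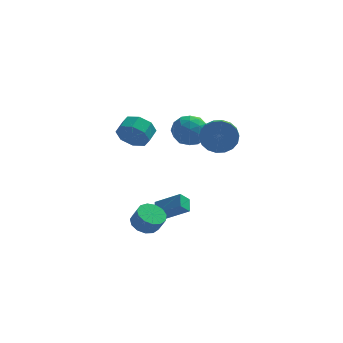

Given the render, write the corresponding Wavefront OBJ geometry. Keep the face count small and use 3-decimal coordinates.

v 1.52 2.261 1.881
v 2.484 1.913 1.368
v 1.496 0.707 2.892
v 2.46 0.359 2.379
v 2.484 1.25 3.1
v 2.499 2.21 2.474
v 1.481 0.41 1.786
v 1.496 1.37 1.16
v 2.46 0.768 1.309
v 3.08 1.288 2.121
v 0.9 1.332 2.139
v 1.52 1.852 2.951
v 2.004 2.223 1.535
v 1.976 0.397 2.725
v 1.99 0.92 3.148
v 2.557 0.715 2.846
v 2.013 2.398 2.186
v 2.579 2.193 1.884
v 2.58 1.804 2.902
v 1.401 0.427 2.376
v 1.967 0.222 2.074
v 1.423 1.905 1.414
v 1.99 1.7 1.112
v 1.4 0.816 1.358
v 2.556 1.346 1.199
v 2.542 0.433 1.794
v 1.967 0.463 1.445
v 1.976 1.027 1.077
v 2.921 1.651 1.677
v 2.907 0.738 2.271
v 2.921 1.261 2.695
v 2.93 1.826 2.327
v 2.907 0.979 1.642
v 1.073 1.882 1.989
v 1.059 0.969 2.583
v 1.05 0.794 1.933
v 1.059 1.359 1.565
v 1.438 2.187 2.466
v 1.424 1.274 3.061
v 2.004 1.593 3.183
v 2.013 2.157 2.815
v 1.073 1.641 2.618
v 3.609 -0.972 3
v 4.237 -0.601 3.823
v 4.198 -1.957 4.464
v 3.571 -2.328 3.64
v 3.783 -0.512 3.984
v 3.745 -1.868 4.624
v 3.295 -0.515 3.949
v 3.256 -1.87 4.59
v 2.869 -0.608 3.727
v 2.83 -1.963 4.367
v 2.589 -0.773 3.36
v 2.551 -2.129 4.001
v 2.512 -0.977 2.922
v 2.473 -2.333 3.563
v 2.652 -1.181 2.5
v 2.613 -2.537 3.14
v 2.982 -1.343 2.176
v 2.943 -2.699 2.817
v 3.435 -1.432 2.016
v 3.397 -2.788 2.656
v 3.924 -1.43 2.05
v 3.885 -2.785 2.691
v 4.35 -1.337 2.273
v 4.311 -2.692 2.913
v 4.629 -1.171 2.639
v 4.591 -2.527 3.28
v 4.707 -0.967 3.077
v 4.668 -2.323 3.718
v 4.567 -0.763 3.5
v 4.528 -2.119 4.14
v -1.311 2.432 1.026
v -0.619 2.436 0.21
v -0.237 3.311 0.538
v -0.929 3.308 1.354
v -1.322 2.812 0.026
v -0.94 3.687 0.354
v -2.019 2.966 0.427
v -1.637 3.841 0.755
v -2.301 2.807 1.179
v -1.919 3.683 1.507
v -2.003 2.429 1.842
v -1.621 3.304 2.17
v -1.3 2.053 2.026
v -0.918 2.928 2.354
v -0.603 1.899 1.625
v -0.221 2.774 1.953
v -0.321 2.057 0.873
v 0.061 2.933 1.201
v -0.023 0.275 -4.243
v 1.449 -0.199 -3.266
v -0.029 1.172 -3.8
v 1.443 0.697 -2.822
v 0.517 0.603 -4.898
v 1.989 0.128 -3.92
v 0.511 1.499 -4.454
v 1.983 1.025 -3.477
v -0.546 -2.659 -3.128
v 0.262 -2.391 -3.387
v 0.675 -2.714 -2.431
v -0.134 -2.981 -2.172
v 0.048 -1.997 -3.161
v 0.461 -2.32 -2.206
v -0.355 -1.813 -2.925
v 0.058 -2.136 -1.969
v -0.818 -1.898 -2.753
v -0.405 -2.221 -1.798
v -1.195 -2.224 -2.701
v -0.782 -2.547 -1.745
v -1.367 -2.688 -2.783
v -0.954 -3.011 -1.828
v -1.277 -3.143 -2.976
v -0.865 -3.466 -2.02
v -0.956 -3.444 -3.216
v -0.543 -3.767 -2.26
v -0.505 -3.495 -3.429
v -0.092 -3.818 -2.473
v -0.067 -3.281 -3.545
v 0.346 -3.604 -2.59
v 0.219 -2.869 -3.53
v 0.632 -3.192 -2.574
f 1 38 17
f 38 12 41
f 17 41 6
f 38 41 17
f 1 17 13
f 17 6 18
f 13 18 2
f 17 18 13
f 1 13 22
f 13 2 23
f 22 23 8
f 13 23 22
f 1 22 34
f 22 8 37
f 34 37 11
f 22 37 34
f 1 34 38
f 34 11 42
f 38 42 12
f 34 42 38
f 2 18 29
f 18 6 32
f 29 32 10
f 18 32 29
f 6 41 19
f 41 12 40
f 19 40 5
f 41 40 19
f 12 42 39
f 42 11 35
f 39 35 3
f 42 35 39
f 11 37 36
f 37 8 24
f 36 24 7
f 37 24 36
f 8 23 28
f 23 2 25
f 28 25 9
f 23 25 28
f 4 30 16
f 30 10 31
f 16 31 5
f 30 31 16
f 4 16 14
f 16 5 15
f 14 15 3
f 16 15 14
f 4 14 21
f 14 3 20
f 21 20 7
f 14 20 21
f 4 21 26
f 21 7 27
f 26 27 9
f 21 27 26
f 4 26 30
f 26 9 33
f 30 33 10
f 26 33 30
f 5 31 19
f 31 10 32
f 19 32 6
f 31 32 19
f 3 15 39
f 15 5 40
f 39 40 12
f 15 40 39
f 7 20 36
f 20 3 35
f 36 35 11
f 20 35 36
f 9 27 28
f 27 7 24
f 28 24 8
f 27 24 28
f 10 33 29
f 33 9 25
f 29 25 2
f 33 25 29
f 44 43 47
f 44 47 45
f 45 47 48
f 45 48 46
f 47 43 49
f 47 49 48
f 48 49 50
f 48 50 46
f 49 43 51
f 49 51 50
f 50 51 52
f 50 52 46
f 51 43 53
f 51 53 52
f 52 53 54
f 52 54 46
f 53 43 55
f 53 55 54
f 54 55 56
f 54 56 46
f 55 43 57
f 55 57 56
f 56 57 58
f 56 58 46
f 57 43 59
f 57 59 58
f 58 59 60
f 58 60 46
f 59 43 61
f 59 61 60
f 60 61 62
f 60 62 46
f 61 43 63
f 61 63 62
f 62 63 64
f 62 64 46
f 63 43 65
f 63 65 64
f 64 65 66
f 64 66 46
f 65 43 67
f 65 67 66
f 66 67 68
f 66 68 46
f 67 43 69
f 67 69 68
f 68 69 70
f 68 70 46
f 69 43 71
f 69 71 70
f 70 71 72
f 70 72 46
f 71 43 44
f 71 44 72
f 72 44 45
f 72 45 46
f 74 73 77
f 74 77 75
f 75 77 78
f 75 78 76
f 77 73 79
f 77 79 78
f 78 79 80
f 78 80 76
f 79 73 81
f 79 81 80
f 80 81 82
f 80 82 76
f 81 73 83
f 81 83 82
f 82 83 84
f 82 84 76
f 83 73 85
f 83 85 84
f 84 85 86
f 84 86 76
f 85 73 87
f 85 87 86
f 86 87 88
f 86 88 76
f 87 73 89
f 87 89 88
f 88 89 90
f 88 90 76
f 89 73 74
f 89 74 90
f 90 74 75
f 90 75 76
f 92 94 91
f 95 92 91
f 91 94 93
f 93 95 91
f 92 98 94
f 96 92 95
f 96 98 92
f 94 98 93
f 97 95 93
f 93 98 97
f 97 96 95
f 98 96 97
f 100 99 103
f 100 103 101
f 101 103 104
f 101 104 102
f 103 99 105
f 103 105 104
f 104 105 106
f 104 106 102
f 105 99 107
f 105 107 106
f 106 107 108
f 106 108 102
f 107 99 109
f 107 109 108
f 108 109 110
f 108 110 102
f 109 99 111
f 109 111 110
f 110 111 112
f 110 112 102
f 111 99 113
f 111 113 112
f 112 113 114
f 112 114 102
f 113 99 115
f 113 115 114
f 114 115 116
f 114 116 102
f 115 99 117
f 115 117 116
f 116 117 118
f 116 118 102
f 117 99 119
f 117 119 118
f 118 119 120
f 118 120 102
f 119 99 121
f 119 121 120
f 120 121 122
f 120 122 102
f 121 99 100
f 121 100 122
f 122 100 101
f 122 101 102



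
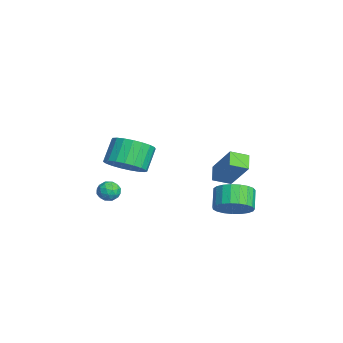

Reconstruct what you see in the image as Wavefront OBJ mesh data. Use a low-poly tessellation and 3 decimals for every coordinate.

v -1.629 2.306 -2.919
v -2.476 2.465 -2.375
v -1.682 3.316 -3.298
v -2.53 3.475 -2.753
v -0.41 3.005 -1.227
v -1.258 3.164 -0.682
v -0.464 4.015 -1.605
v -1.311 4.174 -1.061
v 4.19 -2.856 1.418
v 4.864 -3.368 2.12
v 4.085 -2.856 3.243
v 3.41 -2.344 2.542
v 5.067 -2.96 2.074
v 4.287 -2.448 3.198
v 5.117 -2.535 1.915
v 4.338 -2.022 3.038
v 5.007 -2.164 1.67
v 4.228 -1.652 2.793
v 4.756 -1.914 1.381
v 3.976 -1.401 2.504
v 4.407 -1.826 1.099
v 3.627 -1.314 2.222
v 4.02 -1.917 0.872
v 3.241 -1.404 1.995
v 3.663 -2.17 0.739
v 2.883 -1.657 1.863
v 3.397 -2.541 0.724
v 2.617 -2.029 1.847
v 3.268 -2.967 0.829
v 2.488 -2.455 1.952
v 3.298 -3.374 1.036
v 2.518 -2.862 2.159
v 3.483 -3.692 1.309
v 2.703 -3.179 2.432
v 3.789 -3.864 1.601
v 3.01 -3.352 2.724
v 4.165 -3.863 1.861
v 3.386 -3.35 2.984
v 4.546 -3.687 2.045
v 3.766 -3.175 3.168
v 2.798 -3.288 -0.514
v 3.366 -2.99 -0.511
v 3.254 -4.15 -0.869
v 3.822 -3.852 -0.866
v 3.531 -3.995 -0.312
v 3.249 -3.462 -0.093
v 3.371 -3.678 -1.287
v 3.089 -3.145 -1.068
v 3.72 -3.231 -0.988
v 3.819 -3.426 -0.386
v 2.801 -3.714 -0.994
v 2.9 -3.909 -0.392
v 3.042 -3.063 -0.481
v 3.578 -4.077 -0.899
v 3.407 -4.161 -0.573
v 3.741 -3.985 -0.571
v 2.973 -3.341 -0.236
v 3.307 -3.165 -0.234
v 3.404 -3.756 -0.117
v 3.313 -3.975 -1.146
v 3.647 -3.799 -1.144
v 2.879 -3.155 -0.809
v 3.213 -2.979 -0.807
v 3.216 -3.384 -1.263
v 3.584 -3.029 -0.76
v 3.852 -3.536 -0.968
v 3.587 -3.434 -1.216
v 3.421 -3.121 -1.087
v 3.642 -3.145 -0.406
v 3.91 -3.651 -0.614
v 3.739 -3.735 -0.289
v 3.573 -3.422 -0.16
v 3.85 -3.286 -0.686
v 2.71 -3.489 -0.766
v 2.978 -3.995 -0.974
v 3.047 -3.718 -1.22
v 2.881 -3.405 -1.091
v 2.768 -3.604 -0.412
v 3.036 -4.111 -0.62
v 3.199 -4.019 -0.293
v 3.033 -3.706 -0.164
v 2.77 -3.854 -0.694
v 2.104 2.784 -3.056
v 2.77 2.498 -2.283
v 1.862 2.691 -1.43
v 1.196 2.976 -2.204
v 2.839 2.933 -2.307
v 1.931 3.125 -1.455
v 2.781 3.342 -2.461
v 1.873 3.534 -1.609
v 2.606 3.654 -2.718
v 1.698 3.847 -1.866
v 2.344 3.816 -3.034
v 1.436 4.008 -2.181
v 2.04 3.799 -3.353
v 1.133 3.992 -2.5
v 1.748 3.607 -3.621
v 0.84 3.8 -2.768
v 1.517 3.273 -3.791
v 0.609 3.465 -2.939
v 1.388 2.854 -3.835
v 0.48 3.046 -2.982
v 1.382 2.422 -3.743
v 0.474 2.615 -2.891
v 1.501 2.054 -3.533
v 0.594 2.246 -2.681
v 1.725 1.811 -3.241
v 0.817 2.004 -2.388
v 2.014 1.737 -2.916
v 1.106 1.929 -2.064
v 2.318 1.844 -2.616
v 1.411 2.036 -1.763
v 2.586 2.113 -2.392
v 1.678 2.305 -1.539
f 2 4 1
f 5 2 1
f 1 4 3
f 3 5 1
f 2 8 4
f 6 2 5
f 6 8 2
f 4 8 3
f 7 5 3
f 3 8 7
f 7 6 5
f 8 6 7
f 10 9 13
f 10 13 11
f 11 13 14
f 11 14 12
f 13 9 15
f 13 15 14
f 14 15 16
f 14 16 12
f 15 9 17
f 15 17 16
f 16 17 18
f 16 18 12
f 17 9 19
f 17 19 18
f 18 19 20
f 18 20 12
f 19 9 21
f 19 21 20
f 20 21 22
f 20 22 12
f 21 9 23
f 21 23 22
f 22 23 24
f 22 24 12
f 23 9 25
f 23 25 24
f 24 25 26
f 24 26 12
f 25 9 27
f 25 27 26
f 26 27 28
f 26 28 12
f 27 9 29
f 27 29 28
f 28 29 30
f 28 30 12
f 29 9 31
f 29 31 30
f 30 31 32
f 30 32 12
f 31 9 33
f 31 33 32
f 32 33 34
f 32 34 12
f 33 9 35
f 33 35 34
f 34 35 36
f 34 36 12
f 35 9 37
f 35 37 36
f 36 37 38
f 36 38 12
f 37 9 39
f 37 39 38
f 38 39 40
f 38 40 12
f 39 9 10
f 39 10 40
f 40 10 11
f 40 11 12
f 41 78 57
f 78 52 81
f 57 81 46
f 78 81 57
f 41 57 53
f 57 46 58
f 53 58 42
f 57 58 53
f 41 53 62
f 53 42 63
f 62 63 48
f 53 63 62
f 41 62 74
f 62 48 77
f 74 77 51
f 62 77 74
f 41 74 78
f 74 51 82
f 78 82 52
f 74 82 78
f 42 58 69
f 58 46 72
f 69 72 50
f 58 72 69
f 46 81 59
f 81 52 80
f 59 80 45
f 81 80 59
f 52 82 79
f 82 51 75
f 79 75 43
f 82 75 79
f 51 77 76
f 77 48 64
f 76 64 47
f 77 64 76
f 48 63 68
f 63 42 65
f 68 65 49
f 63 65 68
f 44 70 56
f 70 50 71
f 56 71 45
f 70 71 56
f 44 56 54
f 56 45 55
f 54 55 43
f 56 55 54
f 44 54 61
f 54 43 60
f 61 60 47
f 54 60 61
f 44 61 66
f 61 47 67
f 66 67 49
f 61 67 66
f 44 66 70
f 66 49 73
f 70 73 50
f 66 73 70
f 45 71 59
f 71 50 72
f 59 72 46
f 71 72 59
f 43 55 79
f 55 45 80
f 79 80 52
f 55 80 79
f 47 60 76
f 60 43 75
f 76 75 51
f 60 75 76
f 49 67 68
f 67 47 64
f 68 64 48
f 67 64 68
f 50 73 69
f 73 49 65
f 69 65 42
f 73 65 69
f 84 83 87
f 84 87 85
f 85 87 88
f 85 88 86
f 87 83 89
f 87 89 88
f 88 89 90
f 88 90 86
f 89 83 91
f 89 91 90
f 90 91 92
f 90 92 86
f 91 83 93
f 91 93 92
f 92 93 94
f 92 94 86
f 93 83 95
f 93 95 94
f 94 95 96
f 94 96 86
f 95 83 97
f 95 97 96
f 96 97 98
f 96 98 86
f 97 83 99
f 97 99 98
f 98 99 100
f 98 100 86
f 99 83 101
f 99 101 100
f 100 101 102
f 100 102 86
f 101 83 103
f 101 103 102
f 102 103 104
f 102 104 86
f 103 83 105
f 103 105 104
f 104 105 106
f 104 106 86
f 105 83 107
f 105 107 106
f 106 107 108
f 106 108 86
f 107 83 109
f 107 109 108
f 108 109 110
f 108 110 86
f 109 83 111
f 109 111 110
f 110 111 112
f 110 112 86
f 111 83 113
f 111 113 112
f 112 113 114
f 112 114 86
f 113 83 84
f 113 84 114
f 114 84 85
f 114 85 86



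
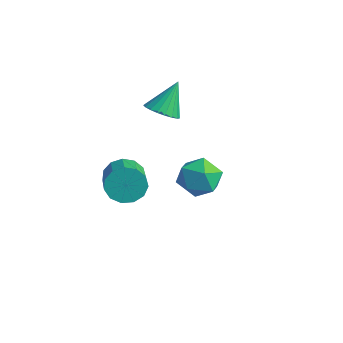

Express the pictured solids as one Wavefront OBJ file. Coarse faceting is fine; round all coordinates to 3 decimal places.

v -3.398 -1.623 -2.39
v -2.828 -1.205 -2.88
v -1.492 -2.159 -2.14
v -2.062 -2.577 -1.65
v -2.871 -0.948 -2.471
v -1.535 -1.902 -1.731
v -3.081 -0.906 -2.037
v -1.746 -1.859 -1.297
v -3.392 -1.091 -1.714
v -2.057 -2.045 -0.974
v -3.705 -1.445 -1.607
v -2.369 -2.399 -0.867
v -3.92 -1.856 -1.748
v -2.584 -2.809 -1.008
v -3.969 -2.193 -2.092
v -2.634 -3.146 -1.352
v -3.837 -2.349 -2.532
v -2.502 -3.302 -1.792
v -3.565 -2.274 -2.926
v -2.23 -3.228 -2.186
v -3.241 -1.993 -3.15
v -1.905 -2.947 -2.41
v -2.966 -1.595 -3.133
v -1.63 -2.548 -2.393
v -3.229 0.16 0.72
v -2.464 0.053 0.828
v -3.291 1.06 2.04
v -2.469 0.32 0.646
v -2.606 0.56 0.475
v -2.85 0.731 0.348
v -3.16 0.803 0.284
v -3.482 0.764 0.296
v -3.76 0.62 0.381
v -3.946 0.396 0.524
v -4.008 0.132 0.702
v -3.936 -0.127 0.882
v -3.741 -0.337 1.034
v -3.458 -0.461 1.132
v -3.135 -0.478 1.159
v -2.828 -0.384 1.109
v -2.591 -0.197 0.992
v 0.917 -1.703 -0.022
v 1.812 -1.368 0.019
v 1.168 -2.532 1.261
v 2.063 -2.197 1.302
v 1.325 -1.611 1.468
v 1.17 -1.099 0.675
v 1.81 -2.801 0.605
v 1.655 -2.289 -0.188
v 2.364 -2.047 0.407
v 2.064 -1.311 0.94
v 0.916 -2.589 0.34
v 0.616 -1.853 0.873
f 2 1 5
f 2 5 3
f 3 5 6
f 3 6 4
f 5 1 7
f 5 7 6
f 6 7 8
f 6 8 4
f 7 1 9
f 7 9 8
f 8 9 10
f 8 10 4
f 9 1 11
f 9 11 10
f 10 11 12
f 10 12 4
f 11 1 13
f 11 13 12
f 12 13 14
f 12 14 4
f 13 1 15
f 13 15 14
f 14 15 16
f 14 16 4
f 15 1 17
f 15 17 16
f 16 17 18
f 16 18 4
f 17 1 19
f 17 19 18
f 18 19 20
f 18 20 4
f 19 1 21
f 19 21 20
f 20 21 22
f 20 22 4
f 21 1 23
f 21 23 22
f 22 23 24
f 22 24 4
f 23 1 2
f 23 2 24
f 24 2 3
f 24 3 4
f 26 25 28
f 26 28 27
f 28 25 29
f 28 29 27
f 29 25 30
f 29 30 27
f 30 25 31
f 30 31 27
f 31 25 32
f 31 32 27
f 32 25 33
f 32 33 27
f 33 25 34
f 33 34 27
f 34 25 35
f 34 35 27
f 35 25 36
f 35 36 27
f 36 25 37
f 36 37 27
f 37 25 38
f 37 38 27
f 38 25 39
f 38 39 27
f 39 25 40
f 39 40 27
f 40 25 41
f 40 41 27
f 41 25 26
f 41 26 27
f 42 53 47
f 42 47 43
f 42 43 49
f 42 49 52
f 42 52 53
f 43 47 51
f 47 53 46
f 53 52 44
f 52 49 48
f 49 43 50
f 45 51 46
f 45 46 44
f 45 44 48
f 45 48 50
f 45 50 51
f 46 51 47
f 44 46 53
f 48 44 52
f 50 48 49
f 51 50 43



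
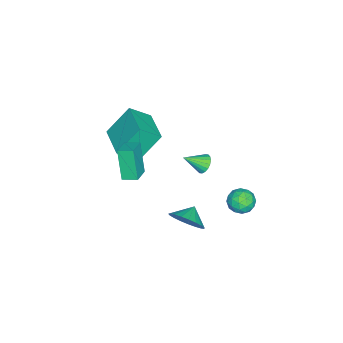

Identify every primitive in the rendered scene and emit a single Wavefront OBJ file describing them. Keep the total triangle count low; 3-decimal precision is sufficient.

v -2.96 -0.386 -3.355
v -2.687 0.061 -2.987
v -2.38 -1.374 -2.585
v -2.937 0.015 -2.858
v -3.191 -0.109 -2.827
v -3.399 -0.289 -2.901
v -3.52 -0.488 -3.065
v -3.531 -0.667 -3.286
v -3.427 -0.79 -3.521
v -3.232 -0.833 -3.724
v -2.982 -0.788 -3.853
v -2.728 -0.663 -3.884
v -2.52 -0.483 -3.81
v -2.399 -0.284 -3.646
v -2.389 -0.106 -3.425
v -2.492 0.018 -3.19
v 3.31 -2.257 1.457
v 2.736 -2.7 3.17
v 3.208 -1.432 1.636
v 2.634 -1.875 3.349
v 4.386 -2.205 1.831
v 3.812 -2.648 3.544
v 4.284 -1.38 2.01
v 3.71 -1.823 3.723
v -0.773 -5.125 -0.024
v -1.608 -4.139 1.605
v -1.434 -4.151 -0.953
v -2.269 -3.164 0.676
v 0.889 -3.896 0.084
v 0.054 -2.909 1.713
v 0.228 -2.921 -0.845
v -0.607 -1.935 0.784
v 1.594 0.248 -3.755
v 2 -0.264 -2.933
v 0.746 0.392 -3.245
v 2.12 0.148 -2.851
v 2.148 0.577 -2.926
v 2.081 0.949 -3.144
v 1.929 1.2 -3.467
v 1.72 1.287 -3.84
v 1.489 1.193 -4.199
v 1.276 0.936 -4.481
v 1.118 0.56 -4.637
v 1.042 0.13 -4.64
v 1.062 -0.279 -4.491
v 1.174 -0.598 -4.214
v 1.359 -0.77 -3.858
v 1.584 -0.767 -3.484
v 1.811 -0.588 -3.157
v 0.012 3.081 -1.527
v 0.653 3.536 -1.761
v 0.307 2.184 -2.459
v 0.948 2.639 -2.693
v 0.958 2.261 -1.966
v 0.775 2.815 -1.39
v 0.185 2.905 -2.83
v 0.002 3.459 -2.254
v 0.76 3.427 -2.567
v 1.238 3.029 -2.033
v -0.278 2.691 -2.187
v 0.2 2.293 -1.653
v 0.306 3.387 -1.562
v 0.654 2.333 -2.658
v 0.659 2.11 -2.23
v 1.036 2.378 -2.368
v 0.379 2.964 -1.344
v 0.755 3.231 -1.481
v 0.935 2.481 -1.602
v 0.205 2.489 -2.739
v 0.581 2.756 -2.876
v -0.076 3.342 -1.852
v 0.301 3.61 -1.99
v 0.025 3.239 -2.618
v 0.746 3.591 -2.174
v 0.919 3.063 -2.722
v 0.471 3.22 -2.802
v 0.363 3.546 -2.463
v 1.027 3.356 -1.859
v 1.2 2.829 -2.407
v 1.206 2.607 -1.98
v 1.099 2.933 -1.641
v 1.09 3.292 -2.333
v -0.24 2.891 -1.813
v -0.067 2.364 -2.361
v -0.139 2.787 -2.579
v -0.246 3.113 -2.24
v 0.041 2.657 -1.498
v 0.214 2.129 -2.046
v 0.597 2.174 -1.757
v 0.489 2.5 -1.418
v -0.13 2.428 -1.887
f 2 1 4
f 2 4 3
f 4 1 5
f 4 5 3
f 5 1 6
f 5 6 3
f 6 1 7
f 6 7 3
f 7 1 8
f 7 8 3
f 8 1 9
f 8 9 3
f 9 1 10
f 9 10 3
f 10 1 11
f 10 11 3
f 11 1 12
f 11 12 3
f 12 1 13
f 12 13 3
f 13 1 14
f 13 14 3
f 14 1 15
f 14 15 3
f 15 1 16
f 15 16 3
f 16 1 2
f 16 2 3
f 18 20 17
f 21 18 17
f 17 20 19
f 19 21 17
f 18 24 20
f 22 18 21
f 22 24 18
f 20 24 19
f 23 21 19
f 19 24 23
f 23 22 21
f 24 22 23
f 26 28 25
f 29 26 25
f 25 28 27
f 27 29 25
f 26 32 28
f 30 26 29
f 30 32 26
f 28 32 27
f 31 29 27
f 27 32 31
f 31 30 29
f 32 30 31
f 34 33 36
f 34 36 35
f 36 33 37
f 36 37 35
f 37 33 38
f 37 38 35
f 38 33 39
f 38 39 35
f 39 33 40
f 39 40 35
f 40 33 41
f 40 41 35
f 41 33 42
f 41 42 35
f 42 33 43
f 42 43 35
f 43 33 44
f 43 44 35
f 44 33 45
f 44 45 35
f 45 33 46
f 45 46 35
f 46 33 47
f 46 47 35
f 47 33 48
f 47 48 35
f 48 33 49
f 48 49 35
f 49 33 34
f 49 34 35
f 50 87 66
f 87 61 90
f 66 90 55
f 87 90 66
f 50 66 62
f 66 55 67
f 62 67 51
f 66 67 62
f 50 62 71
f 62 51 72
f 71 72 57
f 62 72 71
f 50 71 83
f 71 57 86
f 83 86 60
f 71 86 83
f 50 83 87
f 83 60 91
f 87 91 61
f 83 91 87
f 51 67 78
f 67 55 81
f 78 81 59
f 67 81 78
f 55 90 68
f 90 61 89
f 68 89 54
f 90 89 68
f 61 91 88
f 91 60 84
f 88 84 52
f 91 84 88
f 60 86 85
f 86 57 73
f 85 73 56
f 86 73 85
f 57 72 77
f 72 51 74
f 77 74 58
f 72 74 77
f 53 79 65
f 79 59 80
f 65 80 54
f 79 80 65
f 53 65 63
f 65 54 64
f 63 64 52
f 65 64 63
f 53 63 70
f 63 52 69
f 70 69 56
f 63 69 70
f 53 70 75
f 70 56 76
f 75 76 58
f 70 76 75
f 53 75 79
f 75 58 82
f 79 82 59
f 75 82 79
f 54 80 68
f 80 59 81
f 68 81 55
f 80 81 68
f 52 64 88
f 64 54 89
f 88 89 61
f 64 89 88
f 56 69 85
f 69 52 84
f 85 84 60
f 69 84 85
f 58 76 77
f 76 56 73
f 77 73 57
f 76 73 77
f 59 82 78
f 82 58 74
f 78 74 51
f 82 74 78



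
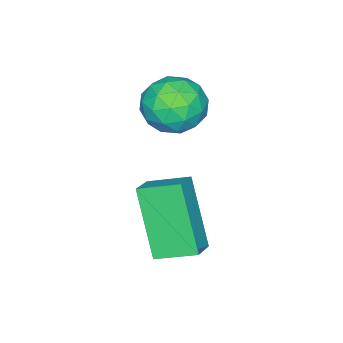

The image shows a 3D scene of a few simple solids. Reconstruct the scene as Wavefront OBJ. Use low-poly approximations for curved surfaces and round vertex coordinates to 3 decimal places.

v 2.183 1.431 0.332
v 2.901 1.622 0.678
v 1.727 2.449 0.716
v 2.445 2.64 1.062
v 2.795 2.38 -1.462
v 3.513 2.571 -1.116
v 2.339 3.398 -1.078
v 3.057 3.589 -0.732
v -0.248 1.346 2.375
v 0.067 1.777 1.607
v 0.613 0.143 2.053
v 0.928 0.574 1.285
v 1.174 0.888 2.131
v 0.642 1.631 2.33
v 0.038 0.289 1.33
v -0.494 1.032 1.529
v 0.243 1.123 0.96
v 0.946 1.494 1.456
v -0.266 0.426 2.204
v 0.437 0.797 2.7
v -0.166 1.667 2.019
v 0.846 0.253 1.641
v 0.991 0.437 2.138
v 1.176 0.691 1.686
v 0.172 1.582 2.444
v 0.357 1.835 1.993
v 1.008 1.312 2.301
v 0.323 0.085 1.667
v 0.508 0.338 1.216
v -0.496 1.229 1.974
v -0.311 1.483 1.522
v -0.328 0.608 1.359
v 0.123 1.536 1.188
v 0.629 0.829 0.998
v 0.106 0.661 1.025
v -0.207 1.099 1.142
v 0.536 1.754 1.479
v 1.042 1.047 1.289
v 1.187 1.231 1.787
v 0.874 1.668 1.904
v 0.639 1.37 1.099
v -0.362 0.873 2.371
v 0.144 0.166 2.181
v -0.194 0.252 1.756
v -0.507 0.689 1.873
v 0.051 1.091 2.662
v 0.557 0.384 2.472
v 0.887 0.821 2.518
v 0.574 1.259 2.635
v 0.041 0.55 2.561
f 2 4 1
f 5 2 1
f 1 4 3
f 3 5 1
f 2 8 4
f 6 2 5
f 6 8 2
f 4 8 3
f 7 5 3
f 3 8 7
f 7 6 5
f 8 6 7
f 9 46 25
f 46 20 49
f 25 49 14
f 46 49 25
f 9 25 21
f 25 14 26
f 21 26 10
f 25 26 21
f 9 21 30
f 21 10 31
f 30 31 16
f 21 31 30
f 9 30 42
f 30 16 45
f 42 45 19
f 30 45 42
f 9 42 46
f 42 19 50
f 46 50 20
f 42 50 46
f 10 26 37
f 26 14 40
f 37 40 18
f 26 40 37
f 14 49 27
f 49 20 48
f 27 48 13
f 49 48 27
f 20 50 47
f 50 19 43
f 47 43 11
f 50 43 47
f 19 45 44
f 45 16 32
f 44 32 15
f 45 32 44
f 16 31 36
f 31 10 33
f 36 33 17
f 31 33 36
f 12 38 24
f 38 18 39
f 24 39 13
f 38 39 24
f 12 24 22
f 24 13 23
f 22 23 11
f 24 23 22
f 12 22 29
f 22 11 28
f 29 28 15
f 22 28 29
f 12 29 34
f 29 15 35
f 34 35 17
f 29 35 34
f 12 34 38
f 34 17 41
f 38 41 18
f 34 41 38
f 13 39 27
f 39 18 40
f 27 40 14
f 39 40 27
f 11 23 47
f 23 13 48
f 47 48 20
f 23 48 47
f 15 28 44
f 28 11 43
f 44 43 19
f 28 43 44
f 17 35 36
f 35 15 32
f 36 32 16
f 35 32 36
f 18 41 37
f 41 17 33
f 37 33 10
f 41 33 37



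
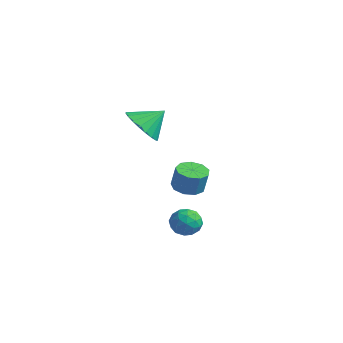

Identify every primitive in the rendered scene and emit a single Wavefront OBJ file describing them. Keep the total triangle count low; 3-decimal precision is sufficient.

v -2.176 -0.955 0.565
v -1.542 -0.549 -0.195
v -1.744 -0.005 1.435
v -1.918 -0.32 -0.257
v -2.34 -0.202 -0.177
v -2.733 -0.213 0.031
v -3.03 -0.353 0.331
v -3.179 -0.598 0.672
v -3.155 -0.904 0.994
v -2.962 -1.219 1.242
v -2.633 -1.488 1.373
v -2.225 -1.665 1.364
v -1.808 -1.72 1.216
v -1.456 -1.642 0.956
v -1.228 -1.446 0.629
v -1.164 -1.165 0.29
v -1.275 -0.847 -0.001
v 2.615 -2.547 -2.628
v 3.082 -2.161 -3.065
v 3.538 -3.219 -2.235
v 4.005 -2.833 -2.672
v 3.691 -2.505 -2.08
v 3.12 -2.089 -2.322
v 3.5 -3.291 -2.978
v 2.929 -2.875 -3.22
v 3.628 -2.621 -3.281
v 3.746 -2.135 -2.726
v 2.874 -3.245 -2.574
v 2.992 -2.759 -2.019
v 2.767 -2.295 -2.881
v 3.853 -3.085 -2.419
v 3.668 -2.892 -2.071
v 3.942 -2.666 -2.328
v 2.79 -2.253 -2.444
v 3.064 -2.026 -2.701
v 3.422 -2.228 -2.122
v 3.556 -3.354 -2.599
v 3.83 -3.127 -2.856
v 2.678 -2.714 -2.972
v 2.952 -2.488 -3.229
v 3.198 -3.152 -3.178
v 3.363 -2.338 -3.264
v 3.906 -2.733 -3.034
v 3.609 -3.002 -3.213
v 3.273 -2.758 -3.356
v 3.432 -2.053 -2.938
v 3.975 -2.448 -2.708
v 3.79 -2.255 -2.36
v 3.455 -2.011 -2.502
v 3.754 -2.323 -3.065
v 2.645 -2.932 -2.592
v 3.188 -3.327 -2.362
v 3.165 -3.369 -2.798
v 2.83 -3.125 -2.94
v 2.714 -2.647 -2.266
v 3.257 -3.042 -2.036
v 3.347 -2.622 -1.944
v 3.011 -2.378 -2.087
v 2.866 -3.057 -2.235
v -0.849 0.589 -3.083
v -0.382 -0.01 -3.204
v -0.063 0.011 -2.078
v -0.531 0.611 -1.957
v -0.122 0.441 -3.286
v 0.197 0.462 -2.161
v -0.202 0.961 -3.273
v 0.116 0.982 -2.148
v -0.586 1.307 -3.171
v -0.267 1.329 -2.046
v -1.093 1.318 -3.028
v -0.774 1.339 -1.902
v -1.486 0.987 -2.91
v -1.167 1.009 -1.785
v -1.581 0.471 -2.873
v -1.262 0.492 -1.748
v -1.334 0.009 -2.935
v -1.015 0.031 -1.809
v -0.86 -0.18 -3.065
v -0.541 -0.159 -1.94
f 2 1 4
f 2 4 3
f 4 1 5
f 4 5 3
f 5 1 6
f 5 6 3
f 6 1 7
f 6 7 3
f 7 1 8
f 7 8 3
f 8 1 9
f 8 9 3
f 9 1 10
f 9 10 3
f 10 1 11
f 10 11 3
f 11 1 12
f 11 12 3
f 12 1 13
f 12 13 3
f 13 1 14
f 13 14 3
f 14 1 15
f 14 15 3
f 15 1 16
f 15 16 3
f 16 1 17
f 16 17 3
f 17 1 2
f 17 2 3
f 18 55 34
f 55 29 58
f 34 58 23
f 55 58 34
f 18 34 30
f 34 23 35
f 30 35 19
f 34 35 30
f 18 30 39
f 30 19 40
f 39 40 25
f 30 40 39
f 18 39 51
f 39 25 54
f 51 54 28
f 39 54 51
f 18 51 55
f 51 28 59
f 55 59 29
f 51 59 55
f 19 35 46
f 35 23 49
f 46 49 27
f 35 49 46
f 23 58 36
f 58 29 57
f 36 57 22
f 58 57 36
f 29 59 56
f 59 28 52
f 56 52 20
f 59 52 56
f 28 54 53
f 54 25 41
f 53 41 24
f 54 41 53
f 25 40 45
f 40 19 42
f 45 42 26
f 40 42 45
f 21 47 33
f 47 27 48
f 33 48 22
f 47 48 33
f 21 33 31
f 33 22 32
f 31 32 20
f 33 32 31
f 21 31 38
f 31 20 37
f 38 37 24
f 31 37 38
f 21 38 43
f 38 24 44
f 43 44 26
f 38 44 43
f 21 43 47
f 43 26 50
f 47 50 27
f 43 50 47
f 22 48 36
f 48 27 49
f 36 49 23
f 48 49 36
f 20 32 56
f 32 22 57
f 56 57 29
f 32 57 56
f 24 37 53
f 37 20 52
f 53 52 28
f 37 52 53
f 26 44 45
f 44 24 41
f 45 41 25
f 44 41 45
f 27 50 46
f 50 26 42
f 46 42 19
f 50 42 46
f 61 60 64
f 61 64 62
f 62 64 65
f 62 65 63
f 64 60 66
f 64 66 65
f 65 66 67
f 65 67 63
f 66 60 68
f 66 68 67
f 67 68 69
f 67 69 63
f 68 60 70
f 68 70 69
f 69 70 71
f 69 71 63
f 70 60 72
f 70 72 71
f 71 72 73
f 71 73 63
f 72 60 74
f 72 74 73
f 73 74 75
f 73 75 63
f 74 60 76
f 74 76 75
f 75 76 77
f 75 77 63
f 76 60 78
f 76 78 77
f 77 78 79
f 77 79 63
f 78 60 61
f 78 61 79
f 79 61 62
f 79 62 63



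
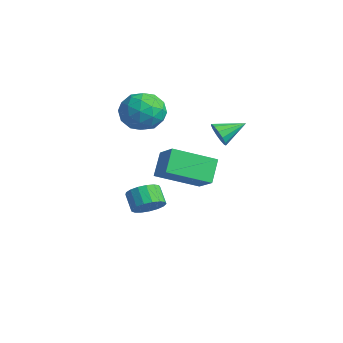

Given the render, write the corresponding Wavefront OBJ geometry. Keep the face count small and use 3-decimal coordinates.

v 0.998 0.108 0.373
v 0.449 -1.816 1.211
v 2.183 0.095 1.118
v 1.634 -1.83 1.956
v 1.626 -0.51 -0.636
v 1.077 -2.435 0.202
v 2.811 -0.524 0.109
v 2.262 -2.448 0.947
v -1.688 -1.324 -3.258
v -1.288 -0.71 -2.891
v -2.052 -0.641 -2.174
v -2.452 -1.256 -2.542
v -1.518 -0.529 -3.153
v -2.282 -0.461 -2.436
v -1.786 -0.53 -3.439
v -2.55 -0.462 -2.722
v -2.032 -0.714 -3.684
v -2.796 -0.645 -2.967
v -2.199 -1.037 -3.831
v -2.964 -0.968 -3.115
v -2.249 -1.426 -3.847
v -3.014 -1.357 -3.131
v -2.17 -1.791 -3.729
v -2.935 -1.723 -3.012
v -1.981 -2.05 -3.502
v -2.746 -1.982 -2.785
v -1.725 -2.142 -3.22
v -2.489 -2.074 -2.503
v -1.46 -2.047 -2.946
v -2.224 -1.979 -2.23
v -1.247 -1.787 -2.744
v -2.012 -1.718 -2.028
v -1.135 -1.42 -2.66
v -1.9 -1.352 -1.943
v -1.15 -1.031 -2.713
v -1.915 -0.963 -1.996
v -2.563 -0.632 1.403
v -1.664 -1.196 1.864
v -3.616 -1.104 2.876
v -2.717 -1.668 3.337
v -2.7 -0.514 3.266
v -2.049 -0.222 2.355
v -3.231 -2.078 2.385
v -2.58 -1.786 1.474
v -2.077 -2.09 2.471
v -1.749 -1.123 3.015
v -3.531 -1.177 1.725
v -3.203 -0.21 2.269
v -2.021 -0.872 1.504
v -3.259 -1.428 3.236
v -3.249 -0.749 3.194
v -2.721 -1.081 3.465
v -2.247 -0.3 1.793
v -1.719 -0.632 2.064
v -2.328 -0.231 2.888
v -3.561 -1.668 2.676
v -3.033 -2 2.947
v -2.559 -1.219 1.275
v -2.031 -1.551 1.546
v -2.952 -2.069 1.852
v -1.736 -1.729 2.132
v -2.355 -2.007 2.998
v -2.656 -2.248 2.438
v -2.274 -2.076 1.903
v -1.543 -1.161 2.452
v -2.162 -1.439 3.318
v -2.152 -0.761 3.276
v -1.769 -0.589 2.74
v -1.786 -1.687 2.808
v -3.118 -0.861 1.422
v -3.737 -1.139 2.288
v -3.511 -1.711 2
v -3.128 -1.539 1.464
v -2.925 -0.293 1.742
v -3.544 -0.571 2.608
v -3.006 -0.224 2.837
v -2.624 -0.052 2.302
v -3.494 -0.613 1.932
v 2.802 -0.237 2.936
v 3.209 -0.093 2.437
v 2.998 0.977 3.444
v 2.868 0.007 2.327
v 2.506 0.031 2.41
v 2.239 -0.031 2.661
v 2.15 -0.158 2.999
v 2.268 -0.31 3.317
v 2.556 -0.439 3.514
v 2.922 -0.504 3.528
v 3.25 -0.484 3.354
v 3.436 -0.385 3.047
v 3.42 -0.24 2.705
f 2 4 1
f 5 2 1
f 1 4 3
f 3 5 1
f 2 8 4
f 6 2 5
f 6 8 2
f 4 8 3
f 7 5 3
f 3 8 7
f 7 6 5
f 8 6 7
f 10 9 13
f 10 13 11
f 11 13 14
f 11 14 12
f 13 9 15
f 13 15 14
f 14 15 16
f 14 16 12
f 15 9 17
f 15 17 16
f 16 17 18
f 16 18 12
f 17 9 19
f 17 19 18
f 18 19 20
f 18 20 12
f 19 9 21
f 19 21 20
f 20 21 22
f 20 22 12
f 21 9 23
f 21 23 22
f 22 23 24
f 22 24 12
f 23 9 25
f 23 25 24
f 24 25 26
f 24 26 12
f 25 9 27
f 25 27 26
f 26 27 28
f 26 28 12
f 27 9 29
f 27 29 28
f 28 29 30
f 28 30 12
f 29 9 31
f 29 31 30
f 30 31 32
f 30 32 12
f 31 9 33
f 31 33 32
f 32 33 34
f 32 34 12
f 33 9 35
f 33 35 34
f 34 35 36
f 34 36 12
f 35 9 10
f 35 10 36
f 36 10 11
f 36 11 12
f 37 74 53
f 74 48 77
f 53 77 42
f 74 77 53
f 37 53 49
f 53 42 54
f 49 54 38
f 53 54 49
f 37 49 58
f 49 38 59
f 58 59 44
f 49 59 58
f 37 58 70
f 58 44 73
f 70 73 47
f 58 73 70
f 37 70 74
f 70 47 78
f 74 78 48
f 70 78 74
f 38 54 65
f 54 42 68
f 65 68 46
f 54 68 65
f 42 77 55
f 77 48 76
f 55 76 41
f 77 76 55
f 48 78 75
f 78 47 71
f 75 71 39
f 78 71 75
f 47 73 72
f 73 44 60
f 72 60 43
f 73 60 72
f 44 59 64
f 59 38 61
f 64 61 45
f 59 61 64
f 40 66 52
f 66 46 67
f 52 67 41
f 66 67 52
f 40 52 50
f 52 41 51
f 50 51 39
f 52 51 50
f 40 50 57
f 50 39 56
f 57 56 43
f 50 56 57
f 40 57 62
f 57 43 63
f 62 63 45
f 57 63 62
f 40 62 66
f 62 45 69
f 66 69 46
f 62 69 66
f 41 67 55
f 67 46 68
f 55 68 42
f 67 68 55
f 39 51 75
f 51 41 76
f 75 76 48
f 51 76 75
f 43 56 72
f 56 39 71
f 72 71 47
f 56 71 72
f 45 63 64
f 63 43 60
f 64 60 44
f 63 60 64
f 46 69 65
f 69 45 61
f 65 61 38
f 69 61 65
f 80 79 82
f 80 82 81
f 82 79 83
f 82 83 81
f 83 79 84
f 83 84 81
f 84 79 85
f 84 85 81
f 85 79 86
f 85 86 81
f 86 79 87
f 86 87 81
f 87 79 88
f 87 88 81
f 88 79 89
f 88 89 81
f 89 79 90
f 89 90 81
f 90 79 91
f 90 91 81
f 91 79 80
f 91 80 81



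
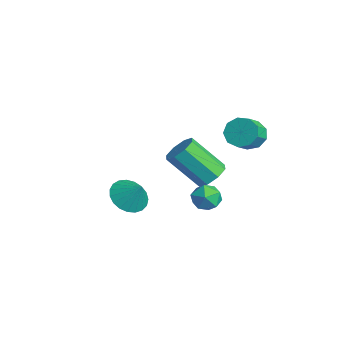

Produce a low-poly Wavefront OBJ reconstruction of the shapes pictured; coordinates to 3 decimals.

v 1.065 2.42 -2.495
v 1.805 2.374 -2.12
v 0.934 1.154 -0.551
v 0.195 1.2 -0.925
v 1.463 2.872 -1.923
v 0.592 1.652 -0.354
v 0.888 3.105 -2.061
v 0.017 1.885 -0.491
v 0.417 2.937 -2.453
v -0.453 1.717 -0.883
v 0.326 2.466 -2.869
v -0.545 1.246 -1.3
v 0.668 1.968 -3.066
v -0.203 0.748 -1.497
v 1.243 1.735 -2.929
v 0.372 0.515 -1.359
v 1.713 1.903 -2.537
v 0.843 0.683 -0.967
v 3.162 -2.365 -1.261
v 3.775 -2.011 -1.864
v 3.838 -2.035 -0.379
v 3.543 -1.709 -1.799
v 3.245 -1.52 -1.641
v 2.932 -1.477 -1.417
v 2.659 -1.588 -1.167
v 2.473 -1.833 -0.932
v 2.406 -2.17 -0.755
v 2.47 -2.541 -0.665
v 2.653 -2.881 -0.678
v 2.924 -3.132 -0.792
v 3.236 -3.251 -0.988
v 3.536 -3.216 -1.23
v 3.77 -3.034 -1.478
v 3.9 -2.736 -1.688
v 3.901 -2.375 -1.825
v 1.21 2.471 -3.123
v 1.738 2.609 -3.721
v 1.482 1.191 -3.179
v 2.01 1.329 -3.777
v 2.171 1.587 -3.026
v 2.003 2.378 -2.992
v 1.217 1.422 -3.908
v 1.049 2.213 -3.874
v 1.743 1.961 -4.206
v 2.333 2.063 -3.661
v 0.887 1.737 -3.239
v 1.477 1.839 -2.694
v 2.833 3.384 0.96
v 3.462 3.877 0.921
v 4.075 3.15 1.602
v 3.447 2.656 1.64
v 3.145 4.01 1.348
v 3.759 3.282 2.028
v 2.683 3.849 1.593
v 3.296 3.122 2.273
v 2.291 3.471 1.541
v 2.904 2.743 2.222
v 2.153 3.052 1.218
v 2.766 2.324 1.899
v 2.333 2.788 0.774
v 2.946 2.06 1.454
v 2.747 2.803 0.416
v 3.361 2.075 1.097
v 3.202 3.09 0.313
v 3.815 2.362 0.994
v 3.484 3.514 0.513
v 4.097 2.786 1.193
f 2 1 5
f 2 5 3
f 3 5 6
f 3 6 4
f 5 1 7
f 5 7 6
f 6 7 8
f 6 8 4
f 7 1 9
f 7 9 8
f 8 9 10
f 8 10 4
f 9 1 11
f 9 11 10
f 10 11 12
f 10 12 4
f 11 1 13
f 11 13 12
f 12 13 14
f 12 14 4
f 13 1 15
f 13 15 14
f 14 15 16
f 14 16 4
f 15 1 17
f 15 17 16
f 16 17 18
f 16 18 4
f 17 1 2
f 17 2 18
f 18 2 3
f 18 3 4
f 20 19 22
f 20 22 21
f 22 19 23
f 22 23 21
f 23 19 24
f 23 24 21
f 24 19 25
f 24 25 21
f 25 19 26
f 25 26 21
f 26 19 27
f 26 27 21
f 27 19 28
f 27 28 21
f 28 19 29
f 28 29 21
f 29 19 30
f 29 30 21
f 30 19 31
f 30 31 21
f 31 19 32
f 31 32 21
f 32 19 33
f 32 33 21
f 33 19 34
f 33 34 21
f 34 19 35
f 34 35 21
f 35 19 20
f 35 20 21
f 36 47 41
f 36 41 37
f 36 37 43
f 36 43 46
f 36 46 47
f 37 41 45
f 41 47 40
f 47 46 38
f 46 43 42
f 43 37 44
f 39 45 40
f 39 40 38
f 39 38 42
f 39 42 44
f 39 44 45
f 40 45 41
f 38 40 47
f 42 38 46
f 44 42 43
f 45 44 37
f 49 48 52
f 49 52 50
f 50 52 53
f 50 53 51
f 52 48 54
f 52 54 53
f 53 54 55
f 53 55 51
f 54 48 56
f 54 56 55
f 55 56 57
f 55 57 51
f 56 48 58
f 56 58 57
f 57 58 59
f 57 59 51
f 58 48 60
f 58 60 59
f 59 60 61
f 59 61 51
f 60 48 62
f 60 62 61
f 61 62 63
f 61 63 51
f 62 48 64
f 62 64 63
f 63 64 65
f 63 65 51
f 64 48 66
f 64 66 65
f 65 66 67
f 65 67 51
f 66 48 49
f 66 49 67
f 67 49 50
f 67 50 51

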